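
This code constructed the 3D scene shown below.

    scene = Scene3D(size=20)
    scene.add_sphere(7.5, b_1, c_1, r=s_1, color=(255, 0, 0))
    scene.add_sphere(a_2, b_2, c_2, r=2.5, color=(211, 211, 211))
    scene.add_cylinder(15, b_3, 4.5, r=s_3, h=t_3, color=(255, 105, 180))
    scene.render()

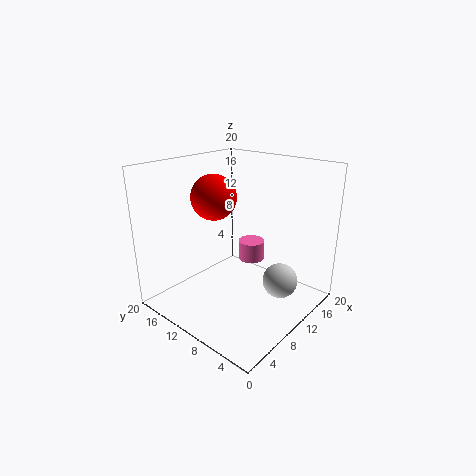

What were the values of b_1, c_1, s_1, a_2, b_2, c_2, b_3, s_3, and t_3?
b_1 = 12, c_1 = 16, s_1 = 3, a_2 = 13.5, b_2 = 5, c_2 = 3.5, b_3 = 11.5, s_3 = 2, t_3 = 3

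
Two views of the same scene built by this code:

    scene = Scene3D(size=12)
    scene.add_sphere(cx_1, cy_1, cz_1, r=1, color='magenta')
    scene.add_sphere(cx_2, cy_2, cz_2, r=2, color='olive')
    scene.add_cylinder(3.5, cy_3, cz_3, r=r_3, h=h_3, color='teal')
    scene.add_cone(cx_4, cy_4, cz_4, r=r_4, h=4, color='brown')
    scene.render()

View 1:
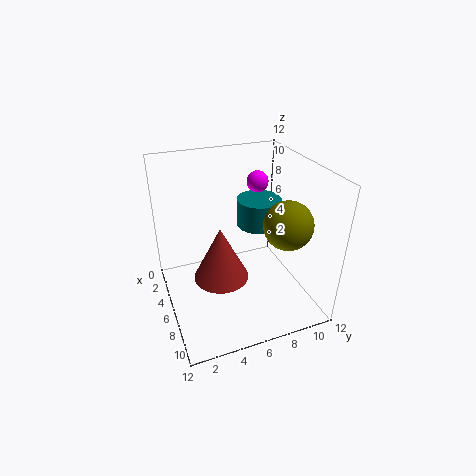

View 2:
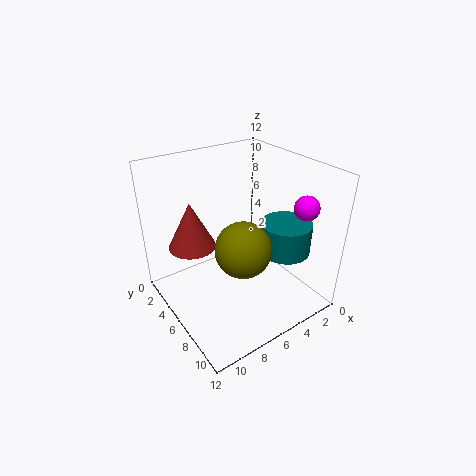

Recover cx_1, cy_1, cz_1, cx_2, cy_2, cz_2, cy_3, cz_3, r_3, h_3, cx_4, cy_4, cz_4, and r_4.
cx_1 = 2; cy_1 = 9.5; cz_1 = 9; cx_2 = 8; cy_2 = 9.5; cz_2 = 7.5; cy_3 = 9; cz_3 = 5.5; r_3 = 2; h_3 = 2.5; cx_4 = 9; cy_4 = 3.5; cz_4 = 5; r_4 = 2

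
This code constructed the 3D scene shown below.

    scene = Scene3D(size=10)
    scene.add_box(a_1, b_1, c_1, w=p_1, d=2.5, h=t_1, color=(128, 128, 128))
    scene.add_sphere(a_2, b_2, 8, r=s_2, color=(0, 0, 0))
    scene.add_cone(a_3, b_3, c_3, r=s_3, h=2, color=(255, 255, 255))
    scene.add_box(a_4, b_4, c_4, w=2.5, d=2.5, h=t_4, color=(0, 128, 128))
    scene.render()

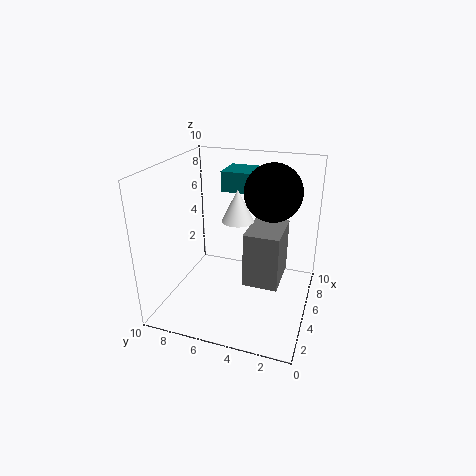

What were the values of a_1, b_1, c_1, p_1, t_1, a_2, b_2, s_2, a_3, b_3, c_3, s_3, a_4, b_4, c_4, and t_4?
a_1 = 4.5; b_1 = 2; c_1 = 1.5; p_1 = 3.5; t_1 = 4; a_2 = 6.5; b_2 = 3; s_2 = 2; a_3 = 3.5; b_3 = 4.5; c_3 = 7; s_3 = 1; a_4 = 7; b_4 = 4.5; c_4 = 7.5; t_4 = 1.5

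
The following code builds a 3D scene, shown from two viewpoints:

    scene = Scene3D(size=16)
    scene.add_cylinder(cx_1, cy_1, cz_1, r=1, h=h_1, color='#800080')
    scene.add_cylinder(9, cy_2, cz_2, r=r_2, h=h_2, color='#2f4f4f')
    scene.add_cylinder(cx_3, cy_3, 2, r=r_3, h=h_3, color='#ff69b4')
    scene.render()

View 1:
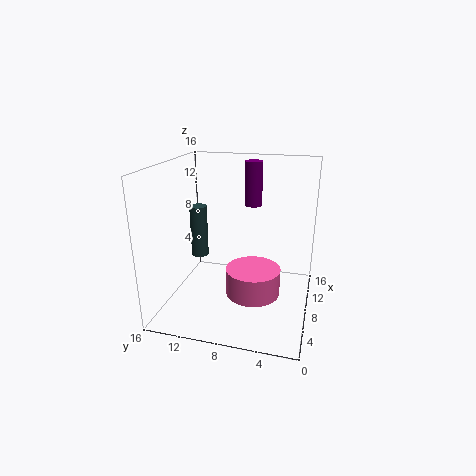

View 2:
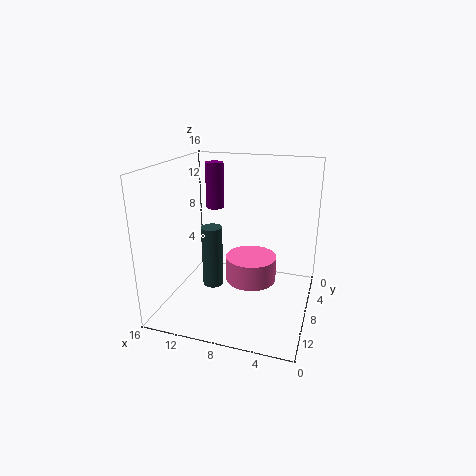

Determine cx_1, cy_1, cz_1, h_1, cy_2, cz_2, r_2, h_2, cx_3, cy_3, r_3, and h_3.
cx_1 = 11
cy_1 = 7
cz_1 = 11
h_1 = 5
cy_2 = 13
cz_2 = 5
r_2 = 1
h_2 = 6
cx_3 = 7
cy_3 = 6
r_3 = 3
h_3 = 3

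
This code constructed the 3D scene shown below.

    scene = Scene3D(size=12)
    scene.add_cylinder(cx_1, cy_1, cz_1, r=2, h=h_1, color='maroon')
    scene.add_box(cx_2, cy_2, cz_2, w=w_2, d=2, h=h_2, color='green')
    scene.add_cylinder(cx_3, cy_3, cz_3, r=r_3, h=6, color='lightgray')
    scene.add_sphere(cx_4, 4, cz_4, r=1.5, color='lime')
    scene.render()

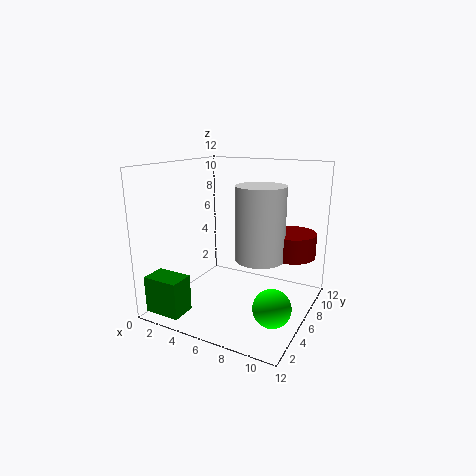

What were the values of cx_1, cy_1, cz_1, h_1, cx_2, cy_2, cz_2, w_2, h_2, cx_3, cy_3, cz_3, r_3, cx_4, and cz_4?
cx_1 = 10; cy_1 = 8; cz_1 = 4.5; h_1 = 2; cx_2 = 0.5; cy_2 = 0.5; cz_2 = 0.5; w_2 = 3; h_2 = 3; cx_3 = 8; cy_3 = 6; cz_3 = 4.5; r_3 = 2; cx_4 = 10; cz_4 = 1.5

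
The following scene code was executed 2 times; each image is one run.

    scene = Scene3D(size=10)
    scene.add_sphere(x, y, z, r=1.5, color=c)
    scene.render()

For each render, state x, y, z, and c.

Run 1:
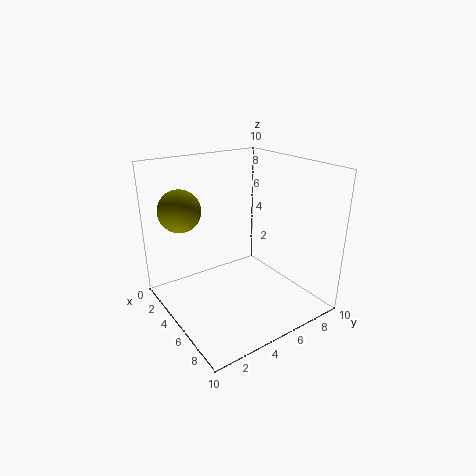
x = 2.25; y = 2; z = 6.75; c = 'olive'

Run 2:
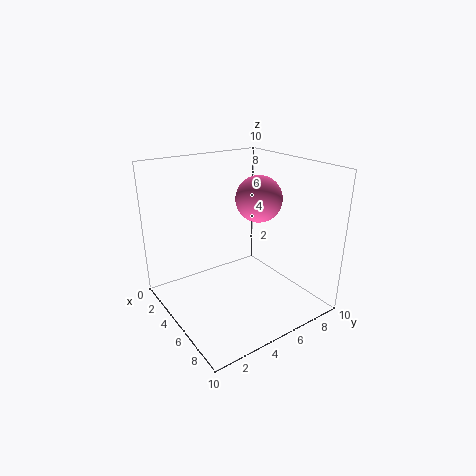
x = 6.25; y = 5.75; z = 8; c = 'hotpink'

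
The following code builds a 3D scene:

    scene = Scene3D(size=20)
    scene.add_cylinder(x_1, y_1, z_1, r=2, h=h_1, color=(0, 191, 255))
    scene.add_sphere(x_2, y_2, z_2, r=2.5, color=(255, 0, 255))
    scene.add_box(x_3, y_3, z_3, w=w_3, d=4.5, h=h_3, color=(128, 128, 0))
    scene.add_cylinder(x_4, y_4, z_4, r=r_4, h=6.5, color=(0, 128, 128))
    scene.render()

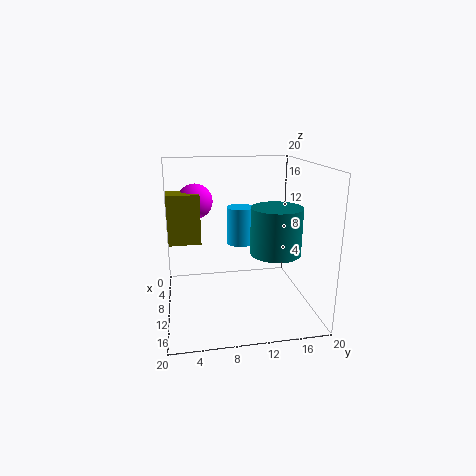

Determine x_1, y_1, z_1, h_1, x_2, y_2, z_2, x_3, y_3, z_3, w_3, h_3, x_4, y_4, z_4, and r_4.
x_1 = 6.5
y_1 = 11
z_1 = 8
h_1 = 5.5
x_2 = 6
y_2 = 4.5
z_2 = 14.5
x_3 = 5.5
y_3 = 0.5
z_3 = 9
w_3 = 3.5
h_3 = 7
x_4 = 11.5
y_4 = 15
z_4 = 8
r_4 = 3.5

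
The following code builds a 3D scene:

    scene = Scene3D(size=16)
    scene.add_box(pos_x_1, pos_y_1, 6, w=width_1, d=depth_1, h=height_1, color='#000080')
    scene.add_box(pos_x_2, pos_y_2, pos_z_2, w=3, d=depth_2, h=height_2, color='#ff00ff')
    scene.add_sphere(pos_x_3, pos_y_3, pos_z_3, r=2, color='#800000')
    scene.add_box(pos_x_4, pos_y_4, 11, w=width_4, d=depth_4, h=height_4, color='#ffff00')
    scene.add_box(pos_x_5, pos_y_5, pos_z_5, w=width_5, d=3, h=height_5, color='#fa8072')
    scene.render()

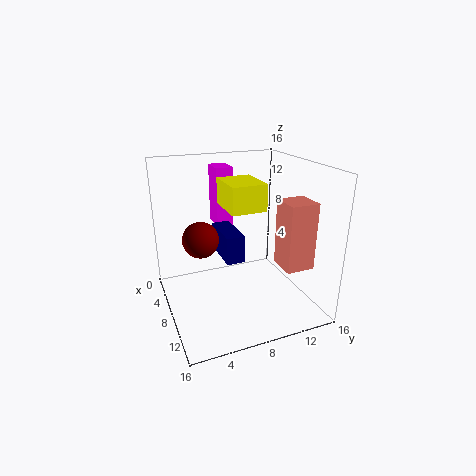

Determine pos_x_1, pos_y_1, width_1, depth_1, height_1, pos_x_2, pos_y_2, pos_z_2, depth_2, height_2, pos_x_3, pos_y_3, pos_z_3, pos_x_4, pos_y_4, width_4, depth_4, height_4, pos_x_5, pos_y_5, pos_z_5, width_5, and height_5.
pos_x_1 = 5; pos_y_1 = 6; width_1 = 5; depth_1 = 2; height_1 = 3; pos_x_2 = 1; pos_y_2 = 7; pos_z_2 = 8; depth_2 = 2; height_2 = 7; pos_x_3 = 7; pos_y_3 = 4; pos_z_3 = 8; pos_x_4 = 4; pos_y_4 = 7; width_4 = 5; depth_4 = 4; height_4 = 3; pos_x_5 = 11; pos_y_5 = 11; pos_z_5 = 6; width_5 = 3; height_5 = 7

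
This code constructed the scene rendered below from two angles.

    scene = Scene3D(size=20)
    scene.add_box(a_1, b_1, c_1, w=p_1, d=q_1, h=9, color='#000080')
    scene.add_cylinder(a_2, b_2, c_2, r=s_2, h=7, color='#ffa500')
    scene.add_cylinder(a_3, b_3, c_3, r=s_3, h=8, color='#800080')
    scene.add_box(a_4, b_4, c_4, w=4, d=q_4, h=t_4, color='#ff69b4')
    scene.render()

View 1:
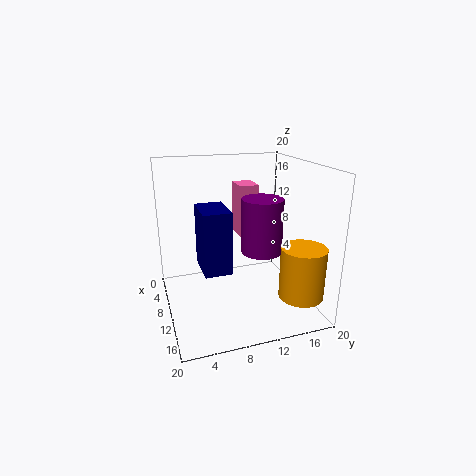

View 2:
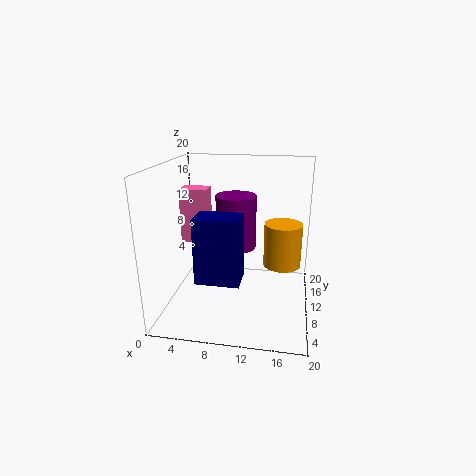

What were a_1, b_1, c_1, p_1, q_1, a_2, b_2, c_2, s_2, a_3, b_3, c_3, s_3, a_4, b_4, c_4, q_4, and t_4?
a_1 = 5, b_1 = 5, c_1 = 5, p_1 = 6, q_1 = 4, a_2 = 16, b_2 = 17, c_2 = 3, s_2 = 3, a_3 = 9, b_3 = 14, c_3 = 7, s_3 = 3, a_4 = 1, b_4 = 12, c_4 = 8, q_4 = 3, t_4 = 8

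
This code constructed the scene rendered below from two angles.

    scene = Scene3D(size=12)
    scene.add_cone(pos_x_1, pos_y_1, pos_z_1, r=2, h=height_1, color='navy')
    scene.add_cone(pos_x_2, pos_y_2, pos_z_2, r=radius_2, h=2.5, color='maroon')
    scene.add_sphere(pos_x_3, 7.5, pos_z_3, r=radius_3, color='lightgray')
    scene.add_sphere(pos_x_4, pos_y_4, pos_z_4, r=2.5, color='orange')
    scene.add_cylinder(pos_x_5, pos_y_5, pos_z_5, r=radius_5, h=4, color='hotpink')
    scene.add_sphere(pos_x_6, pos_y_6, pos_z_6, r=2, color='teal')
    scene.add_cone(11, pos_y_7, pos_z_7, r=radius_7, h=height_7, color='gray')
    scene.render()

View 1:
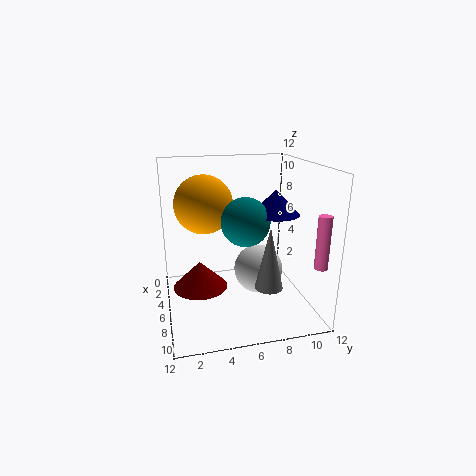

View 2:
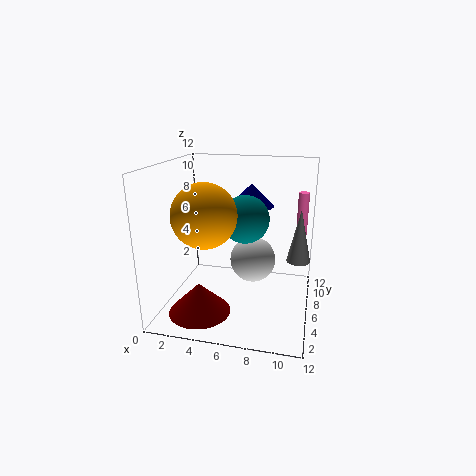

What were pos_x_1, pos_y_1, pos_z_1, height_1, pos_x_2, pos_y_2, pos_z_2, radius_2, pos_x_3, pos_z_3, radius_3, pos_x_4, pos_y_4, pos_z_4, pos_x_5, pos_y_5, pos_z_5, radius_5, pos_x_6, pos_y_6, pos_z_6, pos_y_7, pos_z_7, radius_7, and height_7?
pos_x_1 = 6.5, pos_y_1 = 9, pos_z_1 = 8, height_1 = 2, pos_x_2 = 3.5, pos_y_2 = 3, pos_z_2 = 0.5, radius_2 = 2.5, pos_x_3 = 7, pos_z_3 = 3.5, radius_3 = 2, pos_x_4 = 4, pos_y_4 = 3.5, pos_z_4 = 8.5, pos_x_5 = 11, pos_y_5 = 11, pos_z_5 = 5, radius_5 = 0.5, pos_x_6 = 6.5, pos_y_6 = 6.5, pos_z_6 = 7.5, pos_y_7 = 7, pos_z_7 = 4, radius_7 = 1, height_7 = 4.5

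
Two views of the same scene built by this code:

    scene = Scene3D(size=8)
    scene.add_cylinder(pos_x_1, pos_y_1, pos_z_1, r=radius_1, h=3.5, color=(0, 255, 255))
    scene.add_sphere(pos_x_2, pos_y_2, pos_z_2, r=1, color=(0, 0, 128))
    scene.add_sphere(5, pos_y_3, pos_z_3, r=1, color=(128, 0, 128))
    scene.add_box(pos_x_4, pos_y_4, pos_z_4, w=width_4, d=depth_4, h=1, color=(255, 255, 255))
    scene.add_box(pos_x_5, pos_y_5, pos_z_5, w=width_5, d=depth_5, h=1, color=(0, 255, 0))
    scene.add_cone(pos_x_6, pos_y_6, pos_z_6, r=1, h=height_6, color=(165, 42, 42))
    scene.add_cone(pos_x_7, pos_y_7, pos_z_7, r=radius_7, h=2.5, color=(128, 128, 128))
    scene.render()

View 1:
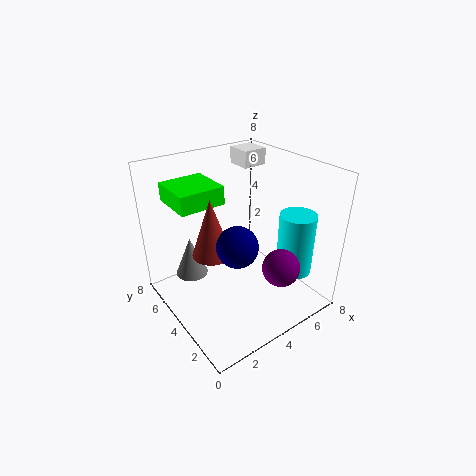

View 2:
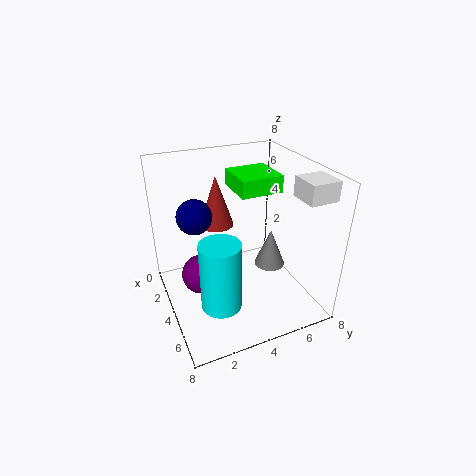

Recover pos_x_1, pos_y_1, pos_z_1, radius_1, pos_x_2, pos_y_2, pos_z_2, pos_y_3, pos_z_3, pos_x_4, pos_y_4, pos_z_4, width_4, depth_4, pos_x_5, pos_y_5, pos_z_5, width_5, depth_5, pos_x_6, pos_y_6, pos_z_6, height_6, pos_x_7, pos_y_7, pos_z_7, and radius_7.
pos_x_1 = 6.5
pos_y_1 = 2
pos_z_1 = 2
radius_1 = 1
pos_x_2 = 2.5
pos_y_2 = 2
pos_z_2 = 5
pos_y_3 = 1.5
pos_z_3 = 3
pos_x_4 = 6
pos_y_4 = 6
pos_z_4 = 7
width_4 = 1.5
depth_4 = 1.5
pos_x_5 = 1
pos_y_5 = 4.5
pos_z_5 = 6
width_5 = 2.5
depth_5 = 2.5
pos_x_6 = 2
pos_y_6 = 3.5
pos_z_6 = 4
height_6 = 3
pos_x_7 = 2.5
pos_y_7 = 7
pos_z_7 = 0.5
radius_7 = 1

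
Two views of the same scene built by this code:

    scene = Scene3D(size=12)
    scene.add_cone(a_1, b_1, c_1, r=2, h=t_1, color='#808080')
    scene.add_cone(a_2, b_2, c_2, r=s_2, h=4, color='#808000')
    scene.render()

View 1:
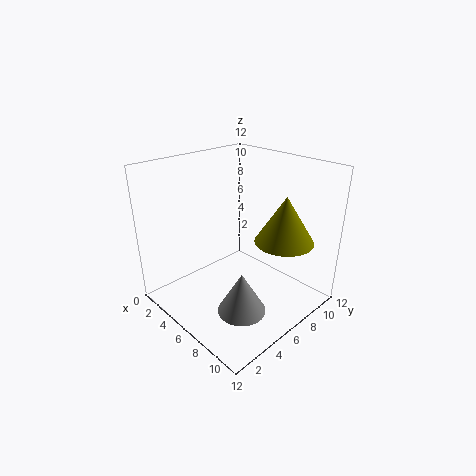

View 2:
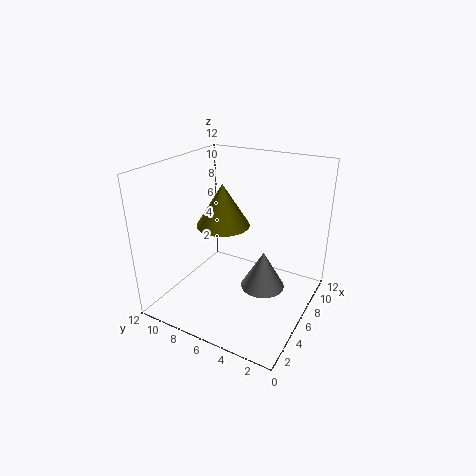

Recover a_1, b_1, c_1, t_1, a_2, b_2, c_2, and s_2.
a_1 = 8; b_1 = 4.5; c_1 = 0.5; t_1 = 3.5; a_2 = 8.5; b_2 = 9; c_2 = 5.5; s_2 = 2.5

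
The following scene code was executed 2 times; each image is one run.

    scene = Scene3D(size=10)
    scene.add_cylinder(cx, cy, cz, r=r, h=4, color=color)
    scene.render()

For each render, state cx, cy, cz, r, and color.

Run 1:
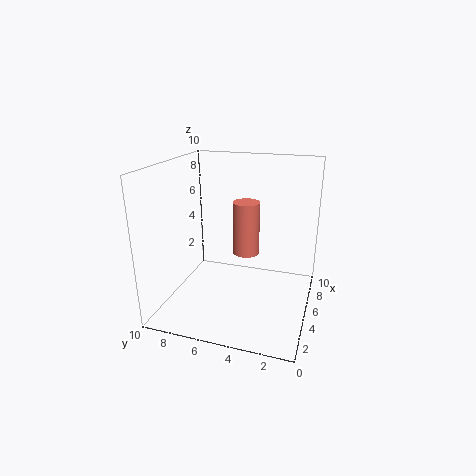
cx = 7, cy = 5, cz = 3, r = 1, color = 'salmon'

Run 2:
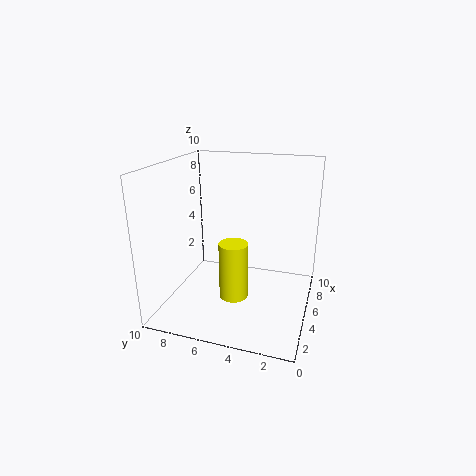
cx = 4, cy = 5, cz = 1, r = 1, color = 'yellow'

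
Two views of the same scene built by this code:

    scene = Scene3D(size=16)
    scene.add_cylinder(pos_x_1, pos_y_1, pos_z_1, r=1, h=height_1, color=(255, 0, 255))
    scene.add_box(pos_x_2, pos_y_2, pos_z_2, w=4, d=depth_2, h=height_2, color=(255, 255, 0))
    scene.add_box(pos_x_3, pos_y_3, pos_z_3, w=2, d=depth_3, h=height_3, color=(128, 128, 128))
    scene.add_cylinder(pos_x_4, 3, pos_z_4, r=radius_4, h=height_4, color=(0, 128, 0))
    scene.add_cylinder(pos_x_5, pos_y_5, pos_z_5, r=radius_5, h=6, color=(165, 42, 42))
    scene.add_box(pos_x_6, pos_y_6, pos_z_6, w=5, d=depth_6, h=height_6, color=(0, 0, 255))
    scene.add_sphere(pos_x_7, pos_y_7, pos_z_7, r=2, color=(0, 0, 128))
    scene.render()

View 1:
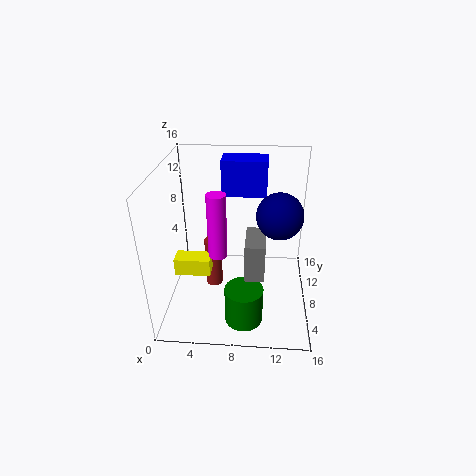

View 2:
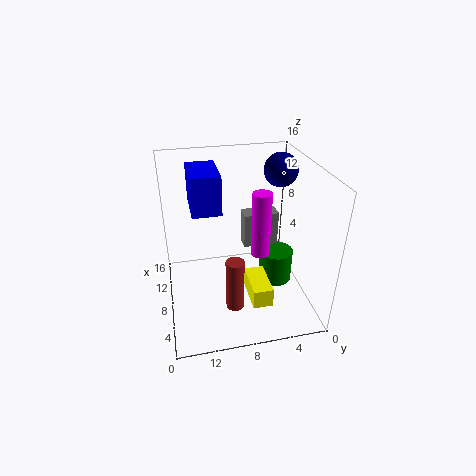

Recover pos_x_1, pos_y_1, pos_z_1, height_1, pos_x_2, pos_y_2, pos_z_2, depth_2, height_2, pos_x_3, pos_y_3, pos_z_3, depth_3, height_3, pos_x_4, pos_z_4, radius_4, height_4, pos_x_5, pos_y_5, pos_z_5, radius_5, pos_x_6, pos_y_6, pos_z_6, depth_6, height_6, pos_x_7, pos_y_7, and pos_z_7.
pos_x_1 = 6
pos_y_1 = 6
pos_z_1 = 7
height_1 = 7
pos_x_2 = 1
pos_y_2 = 6
pos_z_2 = 4
depth_2 = 2
height_2 = 2
pos_x_3 = 9
pos_y_3 = 3
pos_z_3 = 6
depth_3 = 4
height_3 = 4
pos_x_4 = 9
pos_z_4 = 1
radius_4 = 2
height_4 = 4
pos_x_5 = 5
pos_y_5 = 9
pos_z_5 = 1
radius_5 = 1
pos_x_6 = 6
pos_y_6 = 10
pos_z_6 = 12
depth_6 = 3
height_6 = 4
pos_x_7 = 12
pos_y_7 = 2
pos_z_7 = 14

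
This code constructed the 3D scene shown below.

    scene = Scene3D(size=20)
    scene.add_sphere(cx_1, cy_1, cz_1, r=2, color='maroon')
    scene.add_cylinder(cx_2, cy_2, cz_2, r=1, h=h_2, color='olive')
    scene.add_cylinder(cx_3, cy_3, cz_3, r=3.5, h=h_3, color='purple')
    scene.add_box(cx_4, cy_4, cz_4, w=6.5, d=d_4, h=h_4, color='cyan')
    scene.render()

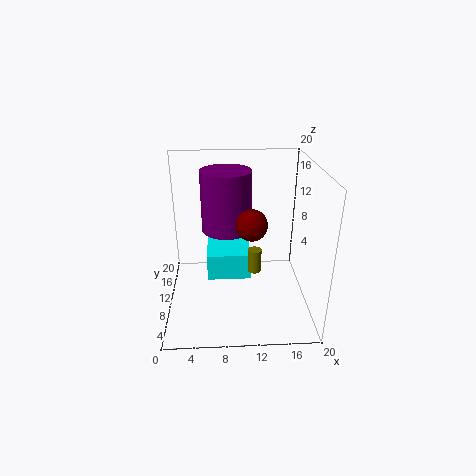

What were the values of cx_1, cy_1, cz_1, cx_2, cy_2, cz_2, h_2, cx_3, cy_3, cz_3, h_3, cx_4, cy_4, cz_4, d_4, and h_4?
cx_1 = 11.5, cy_1 = 6.5, cz_1 = 13.5, cx_2 = 12.5, cy_2 = 11, cz_2 = 4, h_2 = 3.5, cx_3 = 8.5, cy_3 = 12, cz_3 = 10.5, h_3 = 8.5, cx_4 = 5.5, cy_4 = 11, cz_4 = 2.5, d_4 = 7, h_4 = 4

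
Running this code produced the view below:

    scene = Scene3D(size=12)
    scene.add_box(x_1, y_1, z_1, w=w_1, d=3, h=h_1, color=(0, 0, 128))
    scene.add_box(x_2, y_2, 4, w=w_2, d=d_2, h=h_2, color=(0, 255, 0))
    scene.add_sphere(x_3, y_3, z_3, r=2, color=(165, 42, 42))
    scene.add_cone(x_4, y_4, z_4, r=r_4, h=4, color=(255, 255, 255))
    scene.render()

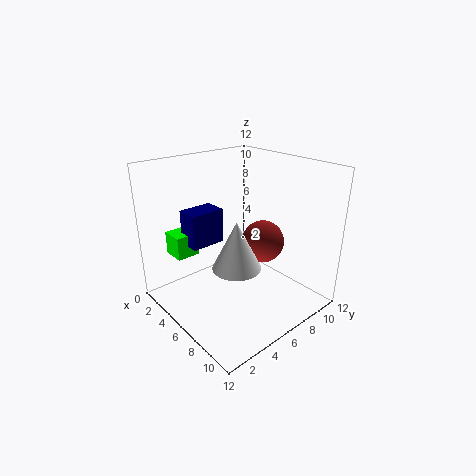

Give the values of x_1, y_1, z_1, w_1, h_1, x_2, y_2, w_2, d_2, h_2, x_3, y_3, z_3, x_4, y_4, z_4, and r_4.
x_1 = 2
y_1 = 3
z_1 = 5
w_1 = 2
h_1 = 3
x_2 = 1
y_2 = 2
w_2 = 2
d_2 = 2
h_2 = 2
x_3 = 5
y_3 = 10
z_3 = 4
x_4 = 7
y_4 = 5
z_4 = 4
r_4 = 2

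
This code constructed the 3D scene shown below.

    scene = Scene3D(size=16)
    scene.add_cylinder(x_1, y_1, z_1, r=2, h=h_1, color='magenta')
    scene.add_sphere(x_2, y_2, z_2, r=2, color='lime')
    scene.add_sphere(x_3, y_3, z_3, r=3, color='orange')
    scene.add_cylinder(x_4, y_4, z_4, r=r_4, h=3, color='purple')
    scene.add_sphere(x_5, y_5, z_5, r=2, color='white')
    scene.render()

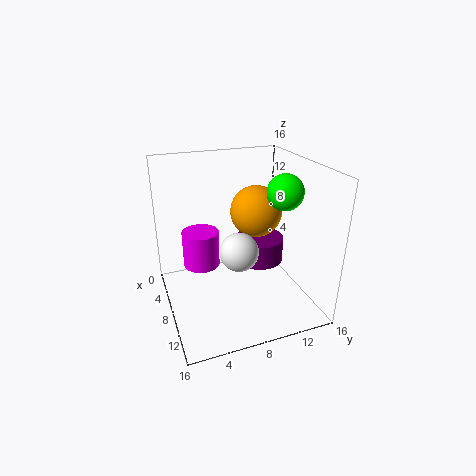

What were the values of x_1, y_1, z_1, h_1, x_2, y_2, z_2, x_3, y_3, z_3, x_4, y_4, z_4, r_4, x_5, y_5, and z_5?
x_1 = 7
y_1 = 4
z_1 = 5
h_1 = 4
x_2 = 9
y_2 = 13
z_2 = 13
x_3 = 6
y_3 = 11
z_3 = 10
x_4 = 5
y_4 = 12
z_4 = 3
r_4 = 3
x_5 = 11
y_5 = 7
z_5 = 8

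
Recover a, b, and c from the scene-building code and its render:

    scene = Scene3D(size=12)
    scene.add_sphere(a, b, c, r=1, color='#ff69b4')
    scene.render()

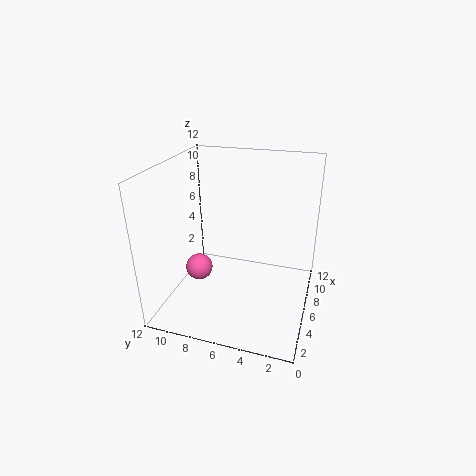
a = 2.5; b = 8; c = 5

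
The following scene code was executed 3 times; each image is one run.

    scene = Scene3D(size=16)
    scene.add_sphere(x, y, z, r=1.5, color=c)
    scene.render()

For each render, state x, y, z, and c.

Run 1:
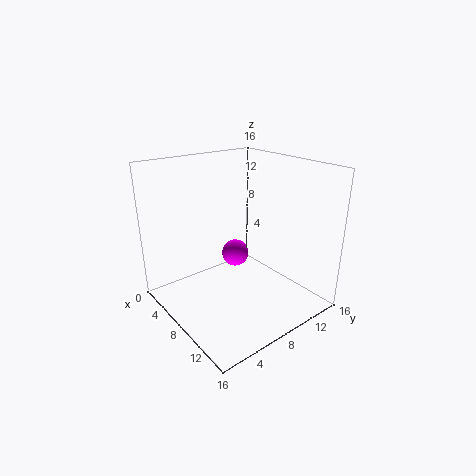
x = 7.5
y = 8
z = 6
c = 'magenta'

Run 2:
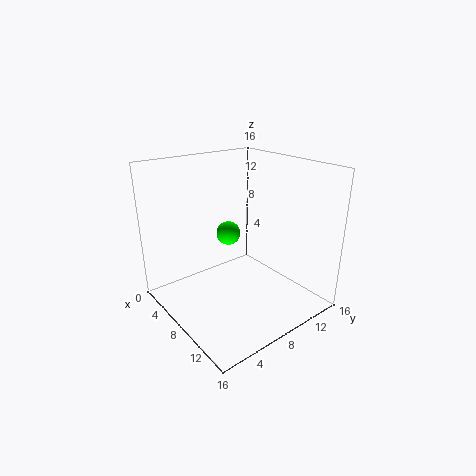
x = 3.5
y = 10
z = 6.5
c = 'lime'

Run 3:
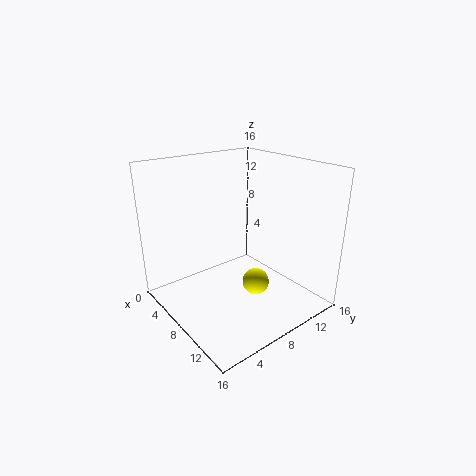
x = 10
y = 9
z = 3
c = 'yellow'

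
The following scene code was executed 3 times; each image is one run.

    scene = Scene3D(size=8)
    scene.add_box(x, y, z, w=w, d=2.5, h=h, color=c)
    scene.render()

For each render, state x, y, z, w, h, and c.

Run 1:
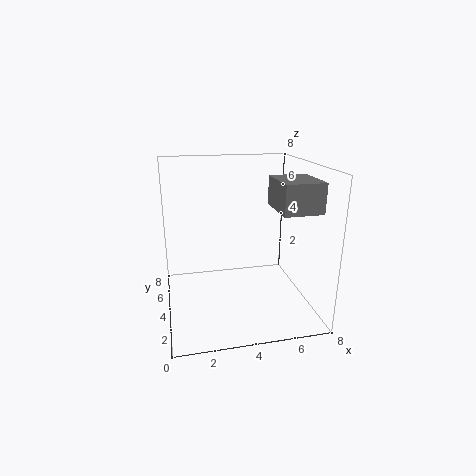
x = 5.5; y = 1; z = 6; w = 2; h = 1.5; c = 'gray'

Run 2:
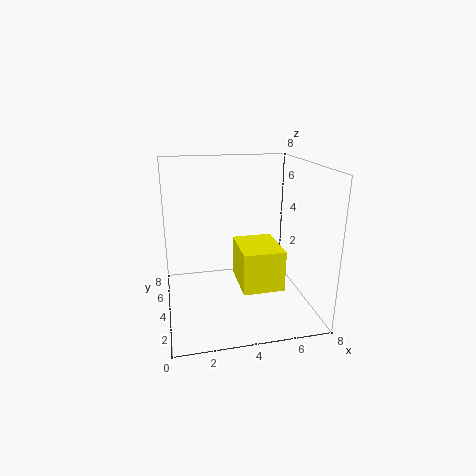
x = 3.5; y = 0.5; z = 2.5; w = 2; h = 2; c = 'yellow'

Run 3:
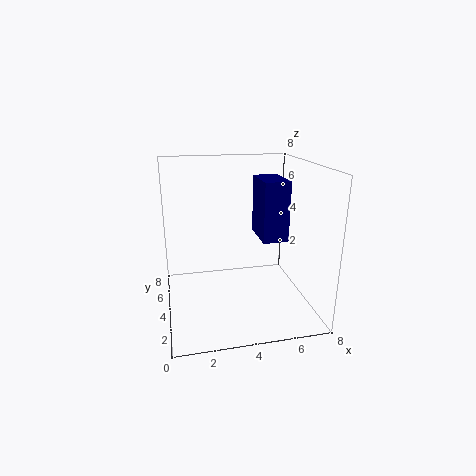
x = 5.5; y = 4; z = 3.5; w = 1.5; h = 3.5; c = 'navy'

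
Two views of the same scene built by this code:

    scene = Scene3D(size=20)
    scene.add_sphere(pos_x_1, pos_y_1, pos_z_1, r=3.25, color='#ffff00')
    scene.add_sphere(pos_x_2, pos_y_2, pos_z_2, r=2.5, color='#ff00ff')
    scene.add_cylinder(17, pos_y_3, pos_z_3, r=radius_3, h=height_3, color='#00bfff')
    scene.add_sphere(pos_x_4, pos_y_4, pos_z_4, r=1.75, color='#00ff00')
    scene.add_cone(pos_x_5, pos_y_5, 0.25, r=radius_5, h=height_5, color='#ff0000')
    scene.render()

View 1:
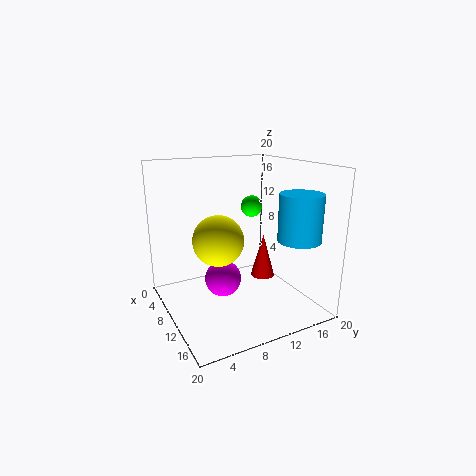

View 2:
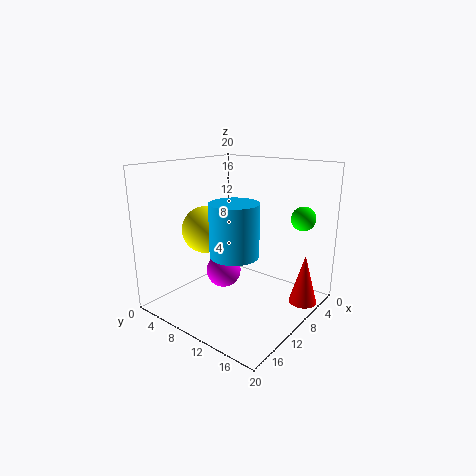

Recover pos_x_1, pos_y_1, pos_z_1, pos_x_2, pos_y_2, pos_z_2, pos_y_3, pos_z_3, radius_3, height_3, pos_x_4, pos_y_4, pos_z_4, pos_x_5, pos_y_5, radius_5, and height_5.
pos_x_1 = 12.25, pos_y_1 = 6, pos_z_1 = 11, pos_x_2 = 10.25, pos_y_2 = 7.5, pos_z_2 = 4.5, pos_y_3 = 15, pos_z_3 = 11, radius_3 = 2.75, height_3 = 6, pos_x_4 = 3, pos_y_4 = 16.25, pos_z_4 = 12.25, pos_x_5 = 4.5, pos_y_5 = 17.75, radius_5 = 2, height_5 = 7.25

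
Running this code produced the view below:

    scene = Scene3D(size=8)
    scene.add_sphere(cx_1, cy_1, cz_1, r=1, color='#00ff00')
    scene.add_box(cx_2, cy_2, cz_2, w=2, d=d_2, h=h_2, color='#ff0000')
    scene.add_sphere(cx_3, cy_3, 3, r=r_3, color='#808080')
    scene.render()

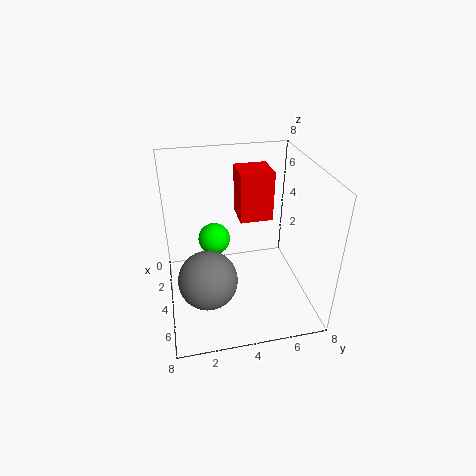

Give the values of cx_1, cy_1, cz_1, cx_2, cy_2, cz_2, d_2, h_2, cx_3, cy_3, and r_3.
cx_1 = 1.5
cy_1 = 3
cz_1 = 2.5
cx_2 = 0.5
cy_2 = 4.5
cz_2 = 4
d_2 = 2
h_2 = 3
cx_3 = 6
cy_3 = 2
r_3 = 1.5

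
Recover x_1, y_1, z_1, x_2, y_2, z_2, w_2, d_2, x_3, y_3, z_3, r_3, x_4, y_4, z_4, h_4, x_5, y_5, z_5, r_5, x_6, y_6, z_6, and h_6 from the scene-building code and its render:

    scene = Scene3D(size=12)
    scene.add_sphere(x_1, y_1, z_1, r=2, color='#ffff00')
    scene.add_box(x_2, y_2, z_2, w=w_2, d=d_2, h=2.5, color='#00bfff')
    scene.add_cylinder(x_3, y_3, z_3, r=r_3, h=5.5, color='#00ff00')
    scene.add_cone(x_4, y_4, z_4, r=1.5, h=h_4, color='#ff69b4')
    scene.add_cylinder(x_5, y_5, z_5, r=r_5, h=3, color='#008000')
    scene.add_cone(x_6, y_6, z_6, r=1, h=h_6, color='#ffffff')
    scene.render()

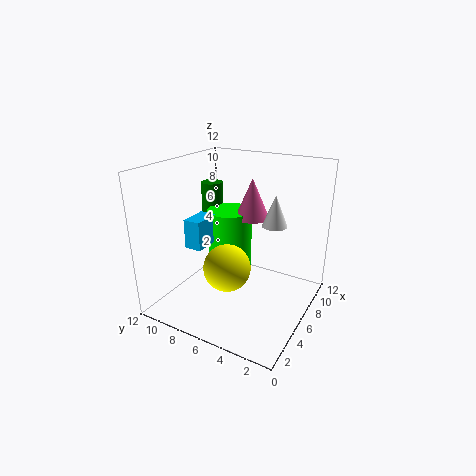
x_1 = 5, y_1 = 6.5, z_1 = 3.5, x_2 = 4, y_2 = 8.5, z_2 = 5, w_2 = 2.5, d_2 = 1.5, x_3 = 8, y_3 = 8, z_3 = 2, r_3 = 2, x_4 = 8.5, y_4 = 6, z_4 = 7, h_4 = 3.5, x_5 = 9, y_5 = 10.5, z_5 = 6.5, r_5 = 1, x_6 = 6.5, y_6 = 3, z_6 = 7.5, h_6 = 2.5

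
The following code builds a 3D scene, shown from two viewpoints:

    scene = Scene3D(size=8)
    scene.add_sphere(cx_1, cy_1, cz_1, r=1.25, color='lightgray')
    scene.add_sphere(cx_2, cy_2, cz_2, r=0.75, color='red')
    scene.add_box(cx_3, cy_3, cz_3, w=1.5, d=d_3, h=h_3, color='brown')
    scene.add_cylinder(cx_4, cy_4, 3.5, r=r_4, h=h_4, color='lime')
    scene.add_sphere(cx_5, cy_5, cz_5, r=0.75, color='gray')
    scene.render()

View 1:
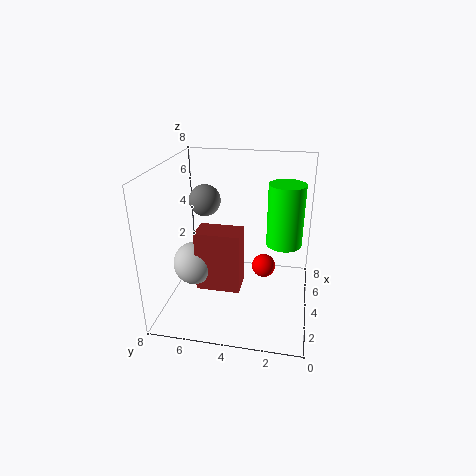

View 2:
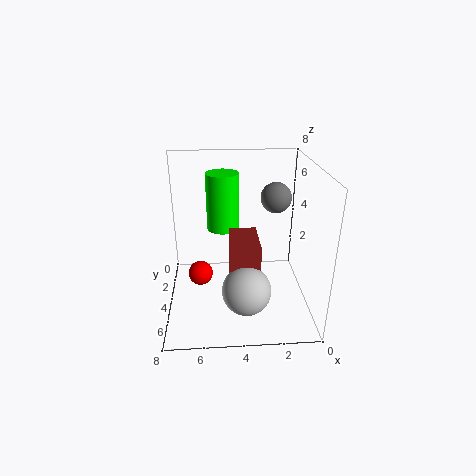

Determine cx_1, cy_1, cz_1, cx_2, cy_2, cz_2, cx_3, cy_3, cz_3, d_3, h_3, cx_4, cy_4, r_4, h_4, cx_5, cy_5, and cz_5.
cx_1 = 3.75, cy_1 = 6.5, cz_1 = 2.25, cx_2 = 6.25, cy_2 = 2.75, cz_2 = 1, cx_3 = 3, cy_3 = 3.75, cz_3 = 1, d_3 = 2.5, h_3 = 3.5, cx_4 = 4.75, cy_4 = 1.5, r_4 = 1, h_4 = 3.5, cx_5 = 2.25, cy_5 = 5.25, cz_5 = 6.75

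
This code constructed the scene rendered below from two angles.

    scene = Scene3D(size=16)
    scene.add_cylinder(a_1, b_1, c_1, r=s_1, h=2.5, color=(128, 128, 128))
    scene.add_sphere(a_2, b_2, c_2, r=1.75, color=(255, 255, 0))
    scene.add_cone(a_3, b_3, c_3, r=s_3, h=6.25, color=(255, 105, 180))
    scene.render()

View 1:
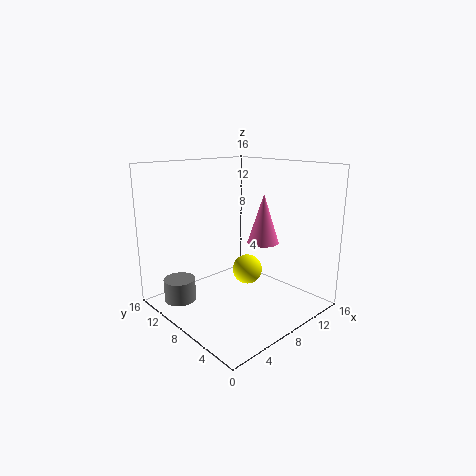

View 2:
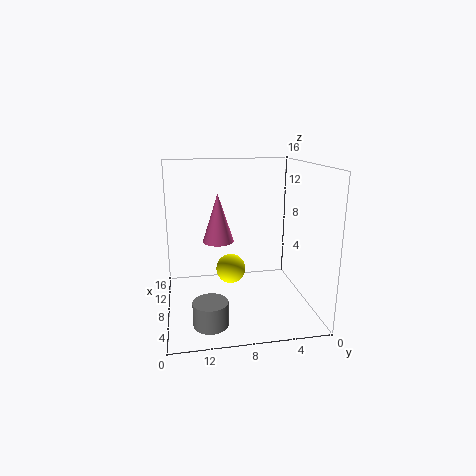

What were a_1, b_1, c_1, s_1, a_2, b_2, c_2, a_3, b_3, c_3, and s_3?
a_1 = 2.5, b_1 = 11.75, c_1 = 1, s_1 = 1.75, a_2 = 10, b_2 = 8.5, c_2 = 3.5, a_3 = 13.75, b_3 = 9.5, c_3 = 5.75, s_3 = 2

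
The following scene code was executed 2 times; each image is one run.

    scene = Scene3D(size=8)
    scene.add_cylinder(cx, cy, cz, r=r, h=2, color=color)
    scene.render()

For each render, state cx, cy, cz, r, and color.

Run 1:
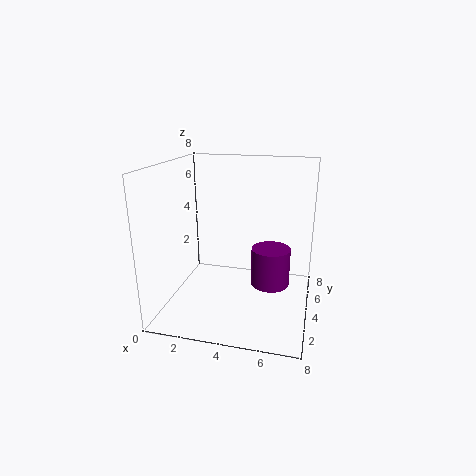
cx = 6, cy = 3, cz = 2, r = 1, color = 'purple'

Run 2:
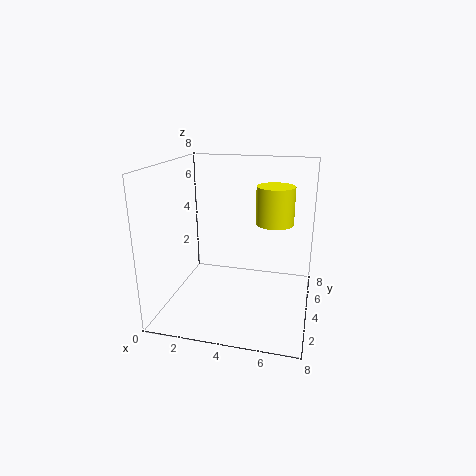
cx = 6, cy = 4, cz = 5, r = 1, color = 'yellow'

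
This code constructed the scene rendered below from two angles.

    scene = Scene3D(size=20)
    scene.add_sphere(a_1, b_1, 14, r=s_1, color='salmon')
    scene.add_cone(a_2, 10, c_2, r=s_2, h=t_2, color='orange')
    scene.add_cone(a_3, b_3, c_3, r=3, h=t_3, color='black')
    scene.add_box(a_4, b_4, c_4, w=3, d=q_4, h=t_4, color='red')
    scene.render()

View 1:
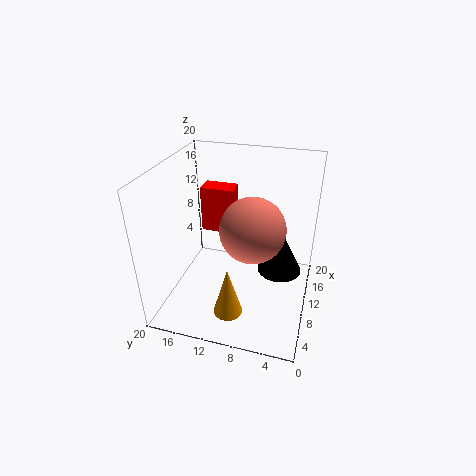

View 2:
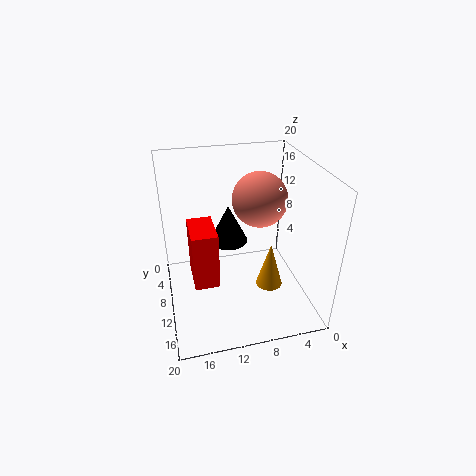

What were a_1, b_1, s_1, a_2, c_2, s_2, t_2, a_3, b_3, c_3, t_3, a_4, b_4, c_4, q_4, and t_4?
a_1 = 6; b_1 = 7; s_1 = 4; a_2 = 5; c_2 = 1; s_2 = 2; t_2 = 7; a_3 = 10; b_3 = 4; c_3 = 6; t_3 = 6; a_4 = 14; b_4 = 12; c_4 = 8; q_4 = 5; t_4 = 7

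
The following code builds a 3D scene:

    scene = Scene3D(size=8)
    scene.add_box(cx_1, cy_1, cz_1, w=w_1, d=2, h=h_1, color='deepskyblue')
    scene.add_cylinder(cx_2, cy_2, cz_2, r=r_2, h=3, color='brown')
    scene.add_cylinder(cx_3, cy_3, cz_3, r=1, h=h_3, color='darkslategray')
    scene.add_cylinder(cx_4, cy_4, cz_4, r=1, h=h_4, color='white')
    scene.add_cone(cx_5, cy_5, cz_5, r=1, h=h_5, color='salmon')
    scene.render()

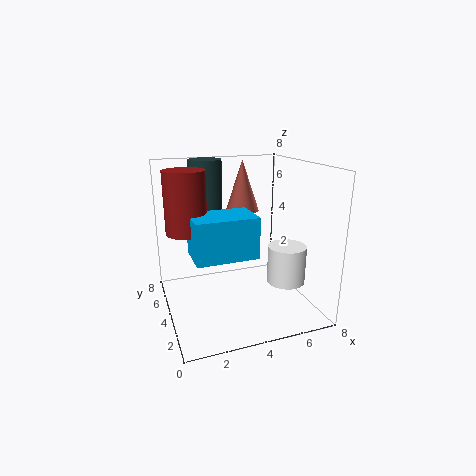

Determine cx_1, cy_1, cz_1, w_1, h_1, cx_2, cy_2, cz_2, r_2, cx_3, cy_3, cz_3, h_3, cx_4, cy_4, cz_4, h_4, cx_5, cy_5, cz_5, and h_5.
cx_1 = 1, cy_1 = 1, cz_1 = 4, w_1 = 3, h_1 = 2, cx_2 = 1, cy_2 = 3, cz_2 = 5, r_2 = 1, cx_3 = 3, cy_3 = 7, cz_3 = 4, h_3 = 4, cx_4 = 6, cy_4 = 2, cz_4 = 2, h_4 = 2, cx_5 = 5, cy_5 = 6, cz_5 = 5, h_5 = 3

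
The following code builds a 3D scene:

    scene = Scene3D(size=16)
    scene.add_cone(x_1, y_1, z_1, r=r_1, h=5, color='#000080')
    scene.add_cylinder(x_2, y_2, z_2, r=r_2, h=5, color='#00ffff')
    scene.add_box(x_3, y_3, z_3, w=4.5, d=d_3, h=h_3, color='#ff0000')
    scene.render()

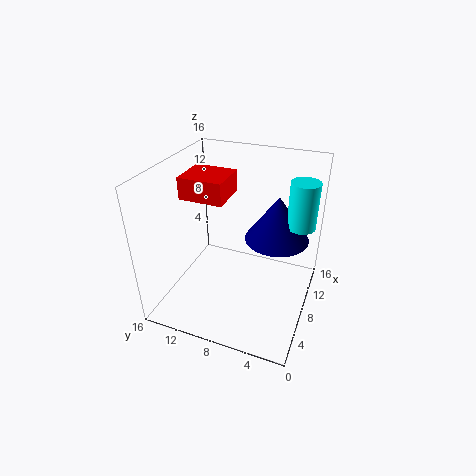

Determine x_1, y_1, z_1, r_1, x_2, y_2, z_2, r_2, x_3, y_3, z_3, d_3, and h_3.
x_1 = 9.5; y_1 = 4; z_1 = 8; r_1 = 3.5; x_2 = 9.5; y_2 = 1.5; z_2 = 10; r_2 = 1.5; x_3 = 7; y_3 = 9.5; z_3 = 12; d_3 = 5; h_3 = 2.5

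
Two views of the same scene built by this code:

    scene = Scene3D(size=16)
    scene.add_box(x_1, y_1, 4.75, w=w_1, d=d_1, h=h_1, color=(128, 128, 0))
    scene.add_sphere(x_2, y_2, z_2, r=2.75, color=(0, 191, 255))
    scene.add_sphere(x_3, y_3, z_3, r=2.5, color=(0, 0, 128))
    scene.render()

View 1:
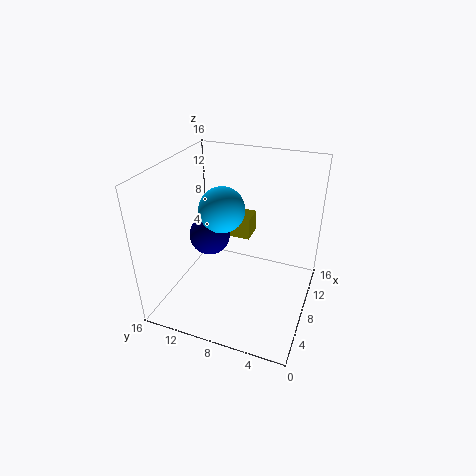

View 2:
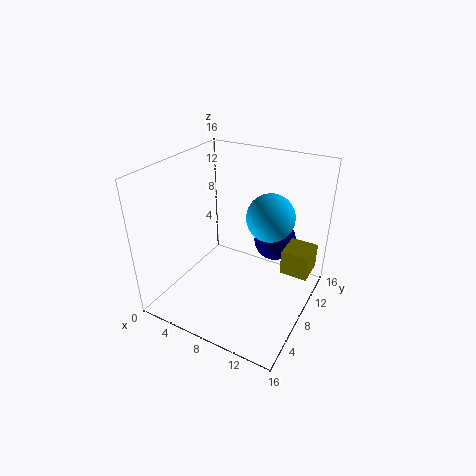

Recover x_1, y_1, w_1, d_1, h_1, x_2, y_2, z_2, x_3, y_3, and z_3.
x_1 = 13
y_1 = 8.5
w_1 = 3
d_1 = 3.25
h_1 = 2.75
x_2 = 10.5
y_2 = 11
z_2 = 9.75
x_3 = 10.5
y_3 = 12.75
z_3 = 6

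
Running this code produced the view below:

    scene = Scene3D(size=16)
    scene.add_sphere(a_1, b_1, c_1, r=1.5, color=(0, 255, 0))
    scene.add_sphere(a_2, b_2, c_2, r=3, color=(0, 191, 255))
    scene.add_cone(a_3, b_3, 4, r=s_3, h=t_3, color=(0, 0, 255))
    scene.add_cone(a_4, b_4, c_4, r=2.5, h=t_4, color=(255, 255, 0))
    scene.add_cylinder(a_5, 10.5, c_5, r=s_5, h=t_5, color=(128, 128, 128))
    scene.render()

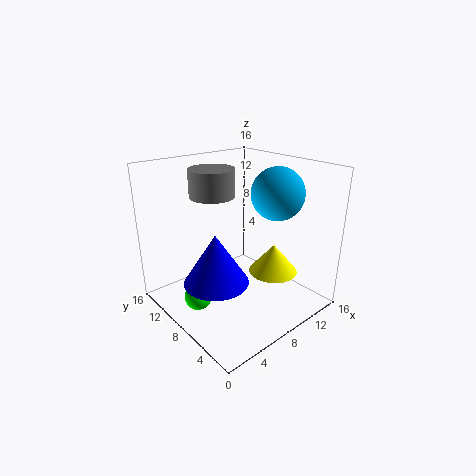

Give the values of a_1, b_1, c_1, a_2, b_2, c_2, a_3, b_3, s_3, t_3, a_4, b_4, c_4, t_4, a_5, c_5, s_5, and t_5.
a_1 = 3, b_1 = 9, c_1 = 2, a_2 = 12.5, b_2 = 6.5, c_2 = 12.5, a_3 = 4.5, b_3 = 7.5, s_3 = 3.5, t_3 = 5.5, a_4 = 9, b_4 = 3.5, c_4 = 5.5, t_4 = 3, a_5 = 6.5, c_5 = 12.5, s_5 = 2.5, t_5 = 3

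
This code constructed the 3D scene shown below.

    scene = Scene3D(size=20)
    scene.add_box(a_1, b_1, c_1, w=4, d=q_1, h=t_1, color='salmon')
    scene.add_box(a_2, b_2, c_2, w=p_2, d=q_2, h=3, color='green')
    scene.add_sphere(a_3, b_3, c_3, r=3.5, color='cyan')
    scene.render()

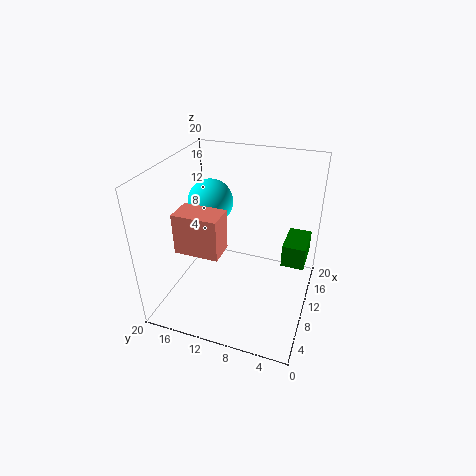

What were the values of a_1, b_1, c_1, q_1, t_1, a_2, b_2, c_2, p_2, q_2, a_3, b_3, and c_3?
a_1 = 7; b_1 = 12; c_1 = 7.5; q_1 = 6.5; t_1 = 6; a_2 = 8.5; b_2 = 0.5; c_2 = 8; p_2 = 5; q_2 = 3; a_3 = 15.5; b_3 = 16.5; c_3 = 12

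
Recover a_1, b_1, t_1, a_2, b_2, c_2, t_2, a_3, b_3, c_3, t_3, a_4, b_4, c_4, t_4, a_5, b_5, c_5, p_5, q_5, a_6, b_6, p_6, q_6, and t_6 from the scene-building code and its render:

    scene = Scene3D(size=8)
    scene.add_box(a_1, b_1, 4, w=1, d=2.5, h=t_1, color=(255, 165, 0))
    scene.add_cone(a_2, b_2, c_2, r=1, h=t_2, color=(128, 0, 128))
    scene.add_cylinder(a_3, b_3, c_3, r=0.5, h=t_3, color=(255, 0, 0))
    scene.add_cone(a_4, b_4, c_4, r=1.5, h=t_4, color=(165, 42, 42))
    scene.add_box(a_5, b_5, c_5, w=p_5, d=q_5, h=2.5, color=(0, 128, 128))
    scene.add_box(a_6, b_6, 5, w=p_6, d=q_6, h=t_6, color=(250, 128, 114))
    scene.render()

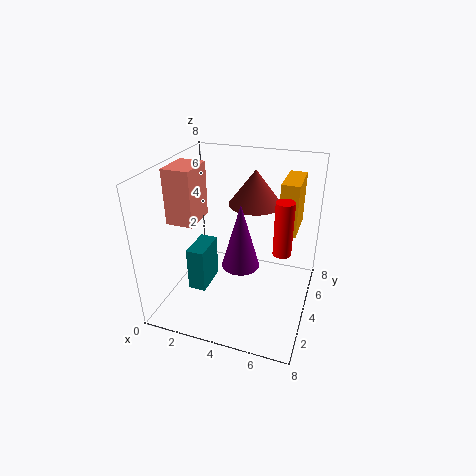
a_1 = 6, b_1 = 5, t_1 = 3, a_2 = 4.5, b_2 = 3, c_2 = 3, t_2 = 3.5, a_3 = 6.5, b_3 = 4, c_3 = 3.5, t_3 = 3, a_4 = 4.5, b_4 = 5.5, c_4 = 5.5, t_4 = 2, a_5 = 1.5, b_5 = 2.5, c_5 = 1, p_5 = 1, q_5 = 2, a_6 = 0.5, b_6 = 2.5, p_6 = 1.5, q_6 = 2, t_6 = 3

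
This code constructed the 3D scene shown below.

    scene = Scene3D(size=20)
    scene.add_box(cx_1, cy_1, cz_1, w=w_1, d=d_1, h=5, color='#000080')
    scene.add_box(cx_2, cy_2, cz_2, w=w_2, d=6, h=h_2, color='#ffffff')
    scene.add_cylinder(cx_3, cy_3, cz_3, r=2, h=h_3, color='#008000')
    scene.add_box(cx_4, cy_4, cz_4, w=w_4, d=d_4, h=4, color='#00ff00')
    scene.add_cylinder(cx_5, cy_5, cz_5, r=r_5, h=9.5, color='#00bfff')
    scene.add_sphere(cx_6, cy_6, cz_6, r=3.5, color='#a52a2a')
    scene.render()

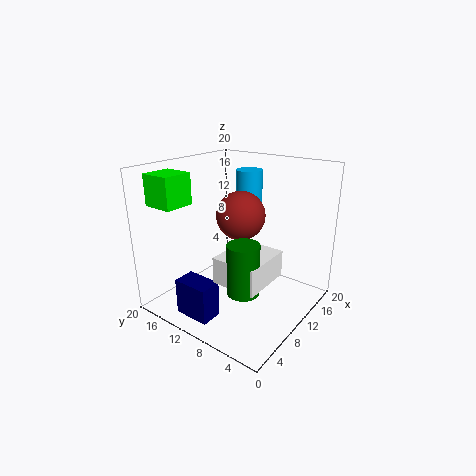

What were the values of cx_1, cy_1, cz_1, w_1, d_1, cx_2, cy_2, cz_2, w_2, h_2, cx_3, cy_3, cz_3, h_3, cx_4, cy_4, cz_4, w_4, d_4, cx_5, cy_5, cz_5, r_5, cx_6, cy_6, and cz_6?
cx_1 = 2
cy_1 = 9.5
cz_1 = 0.5
w_1 = 3
d_1 = 5
cx_2 = 4
cy_2 = 3.5
cz_2 = 6
w_2 = 7
h_2 = 3.5
cx_3 = 5
cy_3 = 5.5
cz_3 = 5.5
h_3 = 6.5
cx_4 = 1
cy_4 = 13.5
cz_4 = 15.5
w_4 = 4
d_4 = 4
cx_5 = 17
cy_5 = 13
cz_5 = 8.5
r_5 = 2
cx_6 = 12
cy_6 = 11
cz_6 = 12.5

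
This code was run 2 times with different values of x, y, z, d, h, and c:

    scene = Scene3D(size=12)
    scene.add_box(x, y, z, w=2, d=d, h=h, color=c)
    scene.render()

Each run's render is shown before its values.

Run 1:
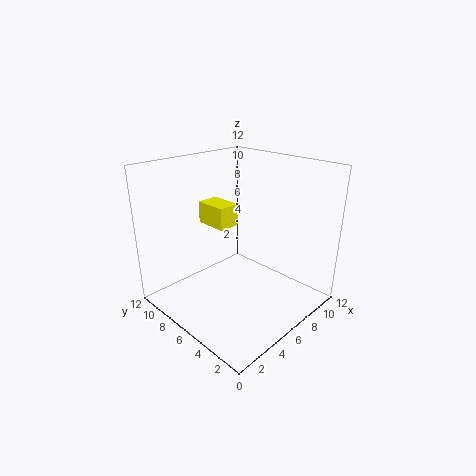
x = 6, y = 8, z = 6, d = 3, h = 2, c = 'yellow'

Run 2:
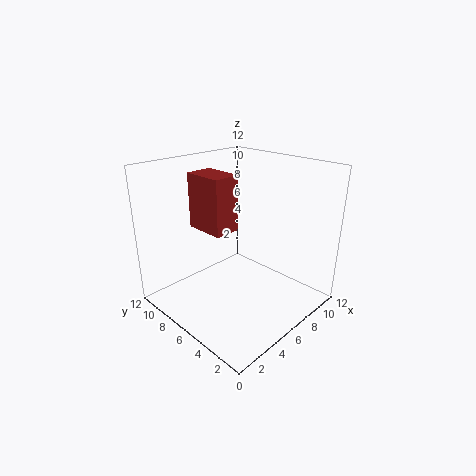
x = 2, y = 4, z = 8, d = 3, h = 4, c = 'brown'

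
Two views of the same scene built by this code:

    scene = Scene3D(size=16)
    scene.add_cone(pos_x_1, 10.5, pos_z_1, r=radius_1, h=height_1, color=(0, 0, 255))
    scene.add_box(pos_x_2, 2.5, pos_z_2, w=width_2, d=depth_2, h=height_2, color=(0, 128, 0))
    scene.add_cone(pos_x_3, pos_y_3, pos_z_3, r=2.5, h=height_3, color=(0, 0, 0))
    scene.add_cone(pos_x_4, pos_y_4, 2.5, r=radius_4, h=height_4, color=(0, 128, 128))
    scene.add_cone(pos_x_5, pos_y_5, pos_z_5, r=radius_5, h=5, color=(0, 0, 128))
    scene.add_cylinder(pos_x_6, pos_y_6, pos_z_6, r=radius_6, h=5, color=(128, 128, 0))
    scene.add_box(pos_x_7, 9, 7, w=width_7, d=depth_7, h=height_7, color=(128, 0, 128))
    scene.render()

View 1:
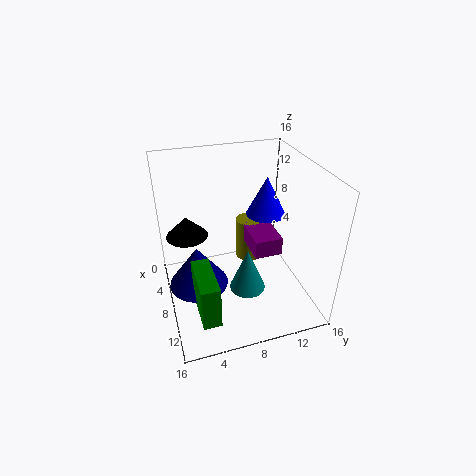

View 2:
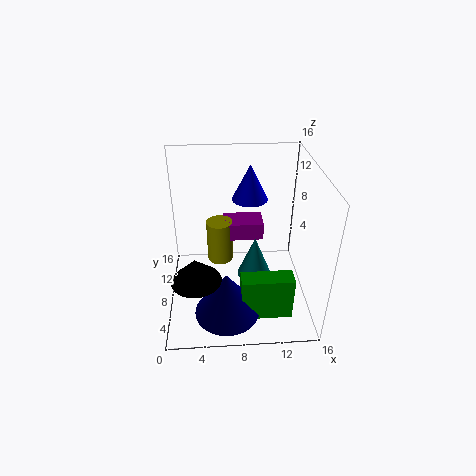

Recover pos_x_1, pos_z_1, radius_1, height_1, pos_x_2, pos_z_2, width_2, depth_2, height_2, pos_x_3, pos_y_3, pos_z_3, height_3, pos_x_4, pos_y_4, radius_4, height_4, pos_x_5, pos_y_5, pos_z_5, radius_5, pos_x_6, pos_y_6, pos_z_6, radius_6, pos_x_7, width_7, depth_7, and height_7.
pos_x_1 = 9.5; pos_z_1 = 11.5; radius_1 = 2; height_1 = 4; pos_x_2 = 8; pos_z_2 = 1; width_2 = 5.5; depth_2 = 2; height_2 = 5; pos_x_3 = 3.5; pos_y_3 = 3; pos_z_3 = 6.5; height_3 = 2.5; pos_x_4 = 10; pos_y_4 = 8.5; radius_4 = 2; height_4 = 5; pos_x_5 = 6.5; pos_y_5 = 3.5; pos_z_5 = 1.5; radius_5 = 3.5; pos_x_6 = 6; pos_y_6 = 10; pos_z_6 = 4; radius_6 = 1.5; pos_x_7 = 6.5; width_7 = 4.5; depth_7 = 3; height_7 = 2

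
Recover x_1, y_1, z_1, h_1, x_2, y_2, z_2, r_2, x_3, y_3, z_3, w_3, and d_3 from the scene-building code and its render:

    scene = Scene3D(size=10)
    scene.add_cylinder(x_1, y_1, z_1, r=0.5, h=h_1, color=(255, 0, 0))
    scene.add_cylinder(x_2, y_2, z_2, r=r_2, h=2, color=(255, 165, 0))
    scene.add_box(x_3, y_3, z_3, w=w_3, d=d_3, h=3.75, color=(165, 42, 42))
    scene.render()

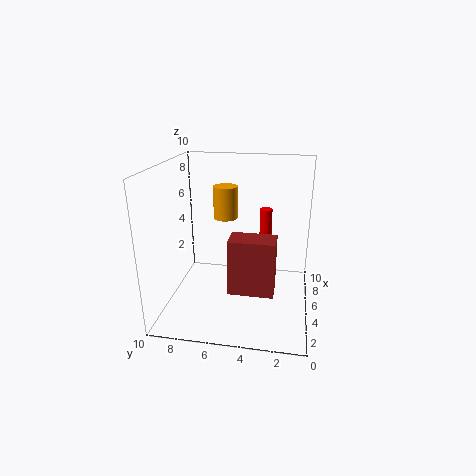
x_1 = 9.5; y_1 = 3.5; z_1 = 1.25; h_1 = 4.5; x_2 = 3.5; y_2 = 5.5; z_2 = 7; r_2 = 0.75; x_3 = 2.5; y_3 = 2.25; z_3 = 2; w_3 = 1.75; d_3 = 3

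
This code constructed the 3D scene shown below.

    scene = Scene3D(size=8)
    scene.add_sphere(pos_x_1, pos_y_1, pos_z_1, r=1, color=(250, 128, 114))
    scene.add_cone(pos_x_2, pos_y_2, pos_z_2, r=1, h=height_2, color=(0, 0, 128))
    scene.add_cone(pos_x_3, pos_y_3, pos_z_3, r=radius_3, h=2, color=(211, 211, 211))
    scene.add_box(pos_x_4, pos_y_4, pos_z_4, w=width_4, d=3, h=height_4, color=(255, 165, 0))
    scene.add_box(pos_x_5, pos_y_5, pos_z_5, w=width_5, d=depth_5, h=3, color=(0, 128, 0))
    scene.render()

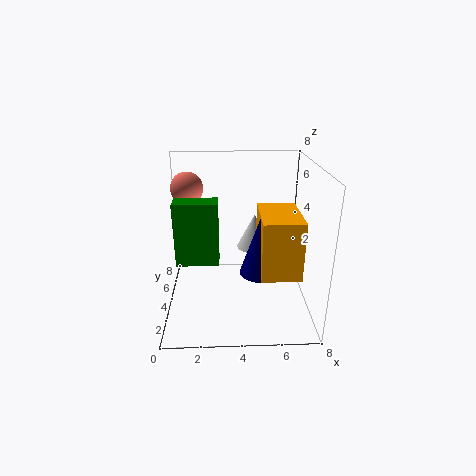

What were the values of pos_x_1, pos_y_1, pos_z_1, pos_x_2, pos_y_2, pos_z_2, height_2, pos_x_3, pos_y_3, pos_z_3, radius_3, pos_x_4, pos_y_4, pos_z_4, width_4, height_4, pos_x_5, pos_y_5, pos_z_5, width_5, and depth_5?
pos_x_1 = 1
pos_y_1 = 7
pos_z_1 = 6
pos_x_2 = 5
pos_y_2 = 2
pos_z_2 = 3
height_2 = 3
pos_x_3 = 5
pos_y_3 = 5
pos_z_3 = 3
radius_3 = 1
pos_x_4 = 5
pos_y_4 = 1
pos_z_4 = 3
width_4 = 2
height_4 = 3
pos_x_5 = 1
pos_y_5 = 1
pos_z_5 = 4
width_5 = 2
depth_5 = 1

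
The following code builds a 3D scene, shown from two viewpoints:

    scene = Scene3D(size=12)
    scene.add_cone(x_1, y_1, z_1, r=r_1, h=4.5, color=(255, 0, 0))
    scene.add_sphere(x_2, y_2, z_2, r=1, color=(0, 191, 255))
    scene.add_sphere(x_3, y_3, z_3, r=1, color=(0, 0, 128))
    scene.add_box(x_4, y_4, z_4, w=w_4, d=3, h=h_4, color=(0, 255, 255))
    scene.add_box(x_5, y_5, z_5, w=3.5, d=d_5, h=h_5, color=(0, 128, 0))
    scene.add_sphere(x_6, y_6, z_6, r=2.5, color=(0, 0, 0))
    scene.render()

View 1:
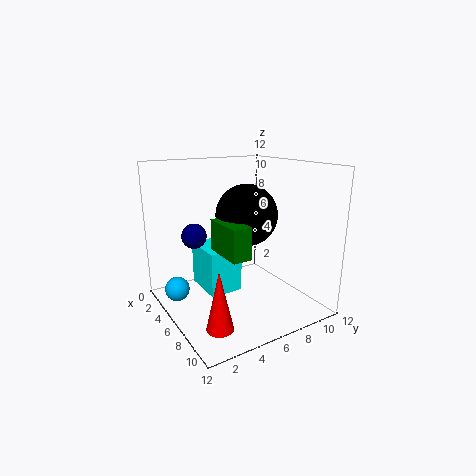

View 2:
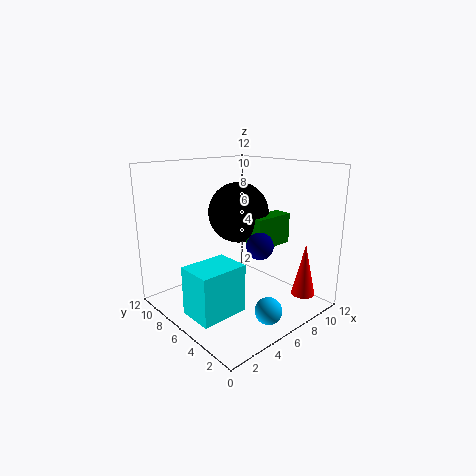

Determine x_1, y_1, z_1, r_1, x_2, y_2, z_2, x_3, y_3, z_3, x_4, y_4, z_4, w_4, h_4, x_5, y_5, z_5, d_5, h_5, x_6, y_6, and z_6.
x_1 = 10, y_1 = 2, z_1 = 1, r_1 = 1, x_2 = 4.5, y_2 = 1, z_2 = 2, x_3 = 5, y_3 = 2.5, z_3 = 6.5, x_4 = 1, y_4 = 4, z_4 = 0.5, w_4 = 4, h_4 = 4, x_5 = 6, y_5 = 3.5, z_5 = 5.5, d_5 = 1.5, h_5 = 2.5, x_6 = 6.5, y_6 = 6.5, z_6 = 8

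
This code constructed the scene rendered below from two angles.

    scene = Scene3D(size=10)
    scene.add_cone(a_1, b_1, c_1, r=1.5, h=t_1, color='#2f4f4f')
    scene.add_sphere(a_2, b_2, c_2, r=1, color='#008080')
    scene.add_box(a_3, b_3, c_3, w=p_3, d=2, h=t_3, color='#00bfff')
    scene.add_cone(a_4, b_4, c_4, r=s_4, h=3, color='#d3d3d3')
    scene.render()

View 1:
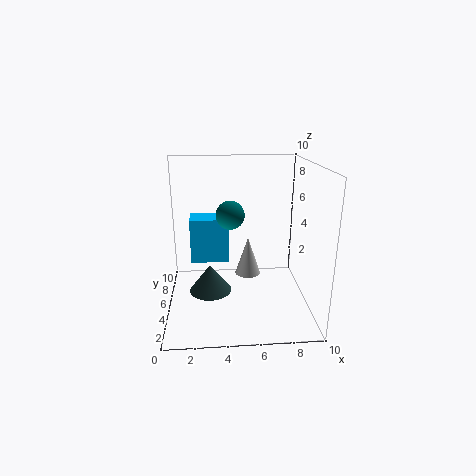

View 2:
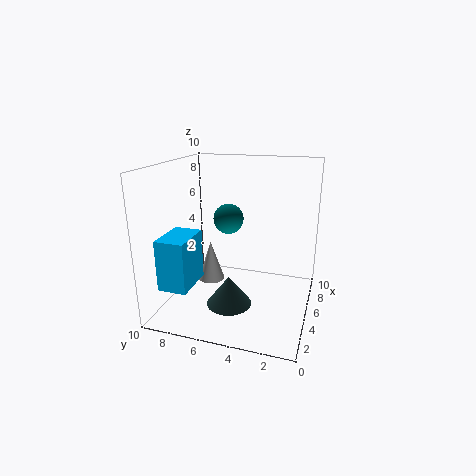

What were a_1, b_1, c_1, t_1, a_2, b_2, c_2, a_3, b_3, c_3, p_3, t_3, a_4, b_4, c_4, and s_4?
a_1 = 3, b_1 = 5, c_1 = 1, t_1 = 2, a_2 = 4.5, b_2 = 5.5, c_2 = 6.5, a_3 = 1.5, b_3 = 7.5, c_3 = 2, p_3 = 3, t_3 = 3.5, a_4 = 6, b_4 = 7.5, c_4 = 1, s_4 = 1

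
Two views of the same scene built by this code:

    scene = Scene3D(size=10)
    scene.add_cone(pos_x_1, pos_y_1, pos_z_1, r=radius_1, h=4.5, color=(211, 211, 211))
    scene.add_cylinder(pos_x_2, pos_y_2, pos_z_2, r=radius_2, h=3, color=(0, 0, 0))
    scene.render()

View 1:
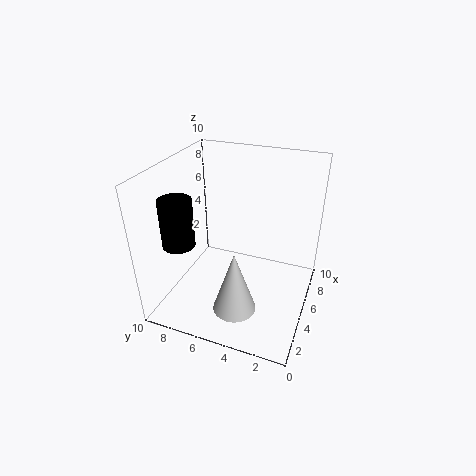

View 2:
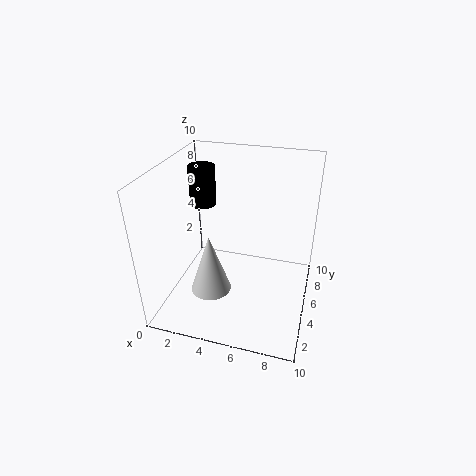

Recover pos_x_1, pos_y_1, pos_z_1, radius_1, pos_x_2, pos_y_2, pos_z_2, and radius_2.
pos_x_1 = 3; pos_y_1 = 4.5; pos_z_1 = 0.5; radius_1 = 1.5; pos_x_2 = 1.5; pos_y_2 = 7.5; pos_z_2 = 6; radius_2 = 1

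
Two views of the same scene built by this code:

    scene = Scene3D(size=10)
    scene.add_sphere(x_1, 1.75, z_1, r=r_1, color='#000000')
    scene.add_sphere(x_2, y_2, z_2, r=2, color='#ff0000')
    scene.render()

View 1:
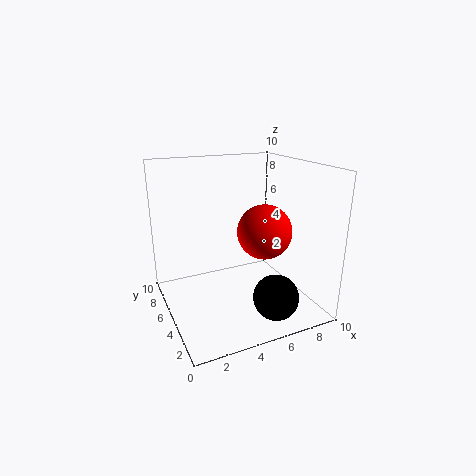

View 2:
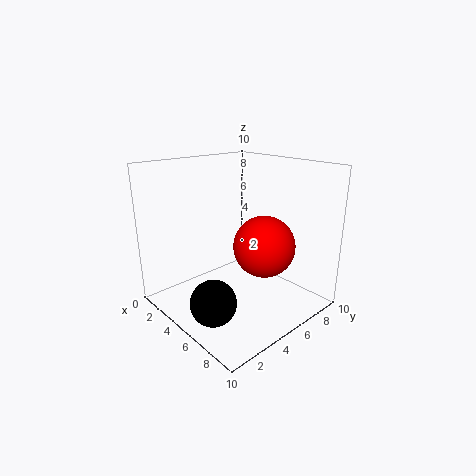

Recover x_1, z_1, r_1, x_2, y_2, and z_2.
x_1 = 6.25; z_1 = 1.75; r_1 = 1.5; x_2 = 7.25; y_2 = 5.25; z_2 = 5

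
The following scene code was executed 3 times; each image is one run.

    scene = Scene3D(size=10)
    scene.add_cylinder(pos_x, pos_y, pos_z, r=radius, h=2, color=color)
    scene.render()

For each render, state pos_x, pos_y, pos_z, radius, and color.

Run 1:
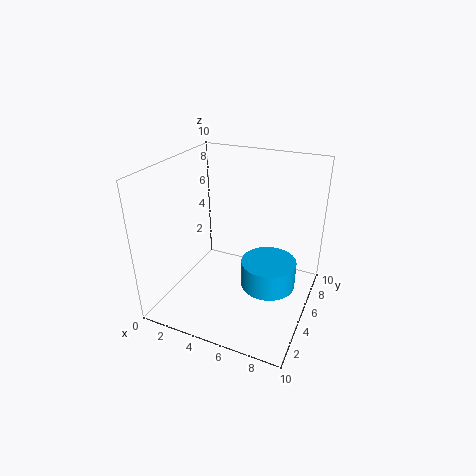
pos_x = 7; pos_y = 6; pos_z = 1; radius = 2; color = 'deepskyblue'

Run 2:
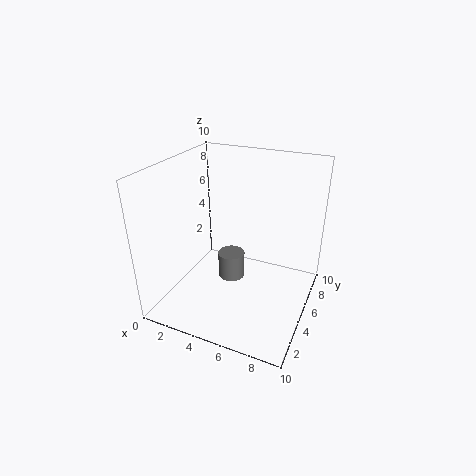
pos_x = 4; pos_y = 6; pos_z = 1; radius = 1; color = 'gray'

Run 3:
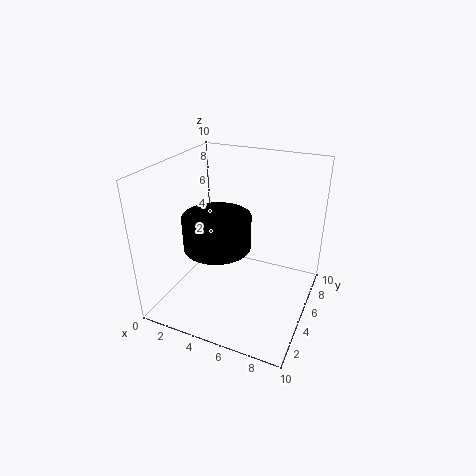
pos_x = 5; pos_y = 2; pos_z = 6; radius = 2; color = 'black'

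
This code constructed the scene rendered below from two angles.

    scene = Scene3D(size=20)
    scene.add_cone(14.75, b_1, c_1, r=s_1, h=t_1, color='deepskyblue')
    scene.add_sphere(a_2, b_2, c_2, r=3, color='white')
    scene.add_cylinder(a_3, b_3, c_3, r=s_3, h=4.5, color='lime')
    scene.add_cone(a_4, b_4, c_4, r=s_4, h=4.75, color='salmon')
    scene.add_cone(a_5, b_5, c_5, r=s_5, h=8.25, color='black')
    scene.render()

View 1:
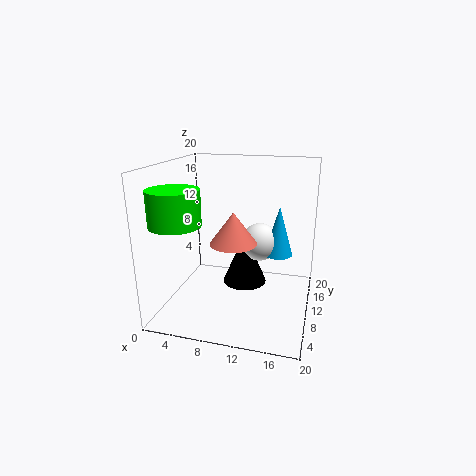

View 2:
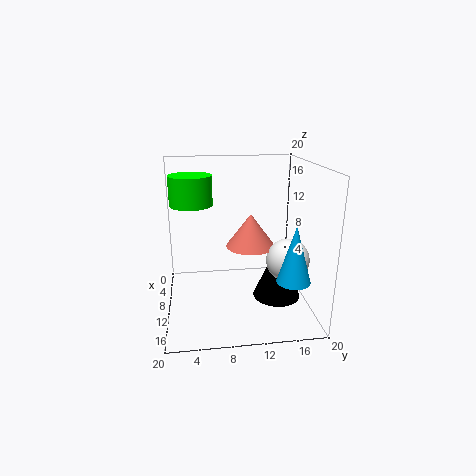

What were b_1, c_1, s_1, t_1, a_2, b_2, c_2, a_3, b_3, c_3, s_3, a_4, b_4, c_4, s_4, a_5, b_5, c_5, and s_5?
b_1 = 16.75; c_1 = 5.25; s_1 = 2.25; t_1 = 7.75; a_2 = 11.75; b_2 = 16.75; c_2 = 7; a_3 = 3.75; b_3 = 3.75; c_3 = 13.25; s_3 = 3.25; a_4 = 8.75; b_4 = 12; c_4 = 8.25; s_4 = 3.5; a_5 = 9.5; b_5 = 16; c_5 = 0.25; s_5 = 3.5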